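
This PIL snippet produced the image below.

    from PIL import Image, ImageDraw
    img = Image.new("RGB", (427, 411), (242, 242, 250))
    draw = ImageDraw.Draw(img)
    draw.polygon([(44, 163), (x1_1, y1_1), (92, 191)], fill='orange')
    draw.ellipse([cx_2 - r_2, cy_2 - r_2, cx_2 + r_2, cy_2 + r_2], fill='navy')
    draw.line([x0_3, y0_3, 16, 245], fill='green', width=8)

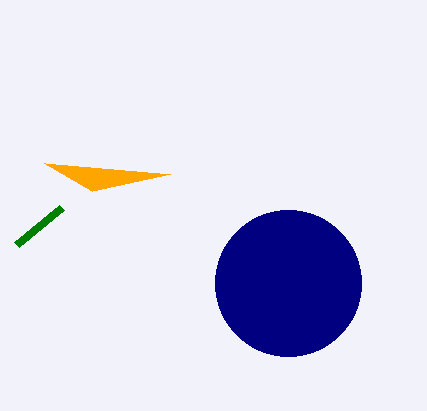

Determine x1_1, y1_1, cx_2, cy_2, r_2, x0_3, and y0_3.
x1_1 = 170
y1_1 = 174
cx_2 = 288
cy_2 = 283
r_2 = 73
x0_3 = 61
y0_3 = 208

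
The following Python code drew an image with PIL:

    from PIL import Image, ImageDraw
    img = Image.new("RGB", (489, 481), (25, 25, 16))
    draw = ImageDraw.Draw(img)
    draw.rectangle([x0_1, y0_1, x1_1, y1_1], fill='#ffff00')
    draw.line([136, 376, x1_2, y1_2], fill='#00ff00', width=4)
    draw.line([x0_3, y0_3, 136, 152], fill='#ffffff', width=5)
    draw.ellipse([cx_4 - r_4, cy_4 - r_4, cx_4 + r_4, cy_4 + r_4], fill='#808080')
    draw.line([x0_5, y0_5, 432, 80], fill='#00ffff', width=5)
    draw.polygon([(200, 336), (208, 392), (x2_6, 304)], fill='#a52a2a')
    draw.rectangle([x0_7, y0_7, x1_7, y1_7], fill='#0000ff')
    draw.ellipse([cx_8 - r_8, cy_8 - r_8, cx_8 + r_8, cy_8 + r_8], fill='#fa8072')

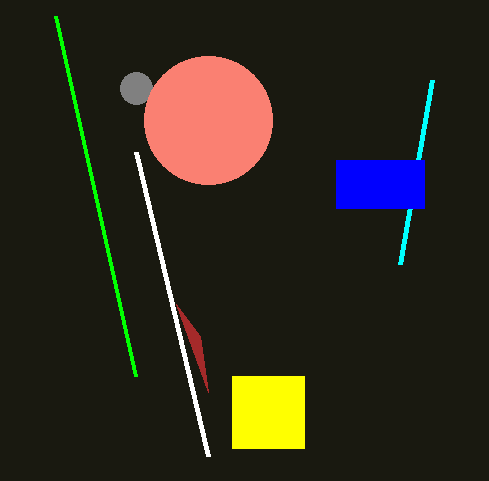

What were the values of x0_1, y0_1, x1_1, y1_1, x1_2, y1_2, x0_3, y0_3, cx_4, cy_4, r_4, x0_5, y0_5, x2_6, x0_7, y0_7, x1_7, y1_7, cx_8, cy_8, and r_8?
x0_1 = 232; y0_1 = 376; x1_1 = 304; y1_1 = 448; x1_2 = 56; y1_2 = 16; x0_3 = 208; y0_3 = 456; cx_4 = 136; cy_4 = 88; r_4 = 16; x0_5 = 400; y0_5 = 264; x2_6 = 176; x0_7 = 336; y0_7 = 160; x1_7 = 424; y1_7 = 208; cx_8 = 208; cy_8 = 120; r_8 = 64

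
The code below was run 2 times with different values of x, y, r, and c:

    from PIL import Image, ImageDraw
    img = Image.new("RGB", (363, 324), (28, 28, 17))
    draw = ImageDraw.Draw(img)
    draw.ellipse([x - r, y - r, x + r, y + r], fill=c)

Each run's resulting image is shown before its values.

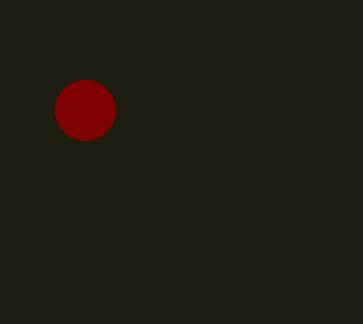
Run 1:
x = 85, y = 110, r = 30, c = 'maroon'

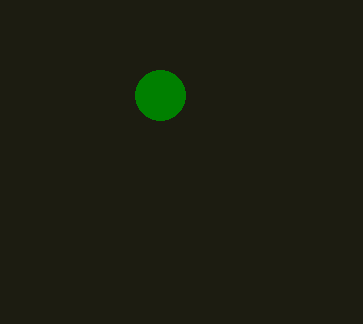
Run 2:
x = 160
y = 95
r = 25
c = 'green'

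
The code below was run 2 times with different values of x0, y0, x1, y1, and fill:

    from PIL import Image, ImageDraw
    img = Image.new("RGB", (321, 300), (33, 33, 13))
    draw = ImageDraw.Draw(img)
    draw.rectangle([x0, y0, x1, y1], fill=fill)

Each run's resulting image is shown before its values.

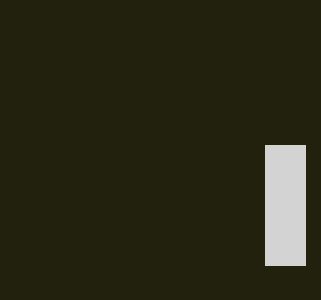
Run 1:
x0 = 265
y0 = 145
x1 = 305
y1 = 265
fill = 'lightgray'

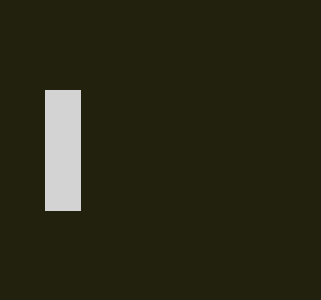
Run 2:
x0 = 45
y0 = 90
x1 = 80
y1 = 210
fill = 'lightgray'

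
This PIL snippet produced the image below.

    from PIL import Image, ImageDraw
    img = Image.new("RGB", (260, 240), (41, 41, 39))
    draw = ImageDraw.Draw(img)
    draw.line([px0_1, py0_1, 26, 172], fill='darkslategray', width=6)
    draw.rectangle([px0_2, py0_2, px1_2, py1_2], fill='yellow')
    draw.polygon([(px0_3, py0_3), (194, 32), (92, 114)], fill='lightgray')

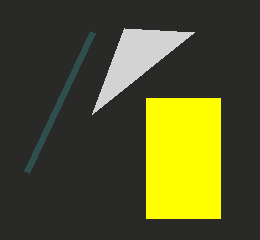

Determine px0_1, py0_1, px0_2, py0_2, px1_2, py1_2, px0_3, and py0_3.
px0_1 = 92, py0_1 = 32, px0_2 = 146, py0_2 = 98, px1_2 = 220, py1_2 = 218, px0_3 = 124, py0_3 = 28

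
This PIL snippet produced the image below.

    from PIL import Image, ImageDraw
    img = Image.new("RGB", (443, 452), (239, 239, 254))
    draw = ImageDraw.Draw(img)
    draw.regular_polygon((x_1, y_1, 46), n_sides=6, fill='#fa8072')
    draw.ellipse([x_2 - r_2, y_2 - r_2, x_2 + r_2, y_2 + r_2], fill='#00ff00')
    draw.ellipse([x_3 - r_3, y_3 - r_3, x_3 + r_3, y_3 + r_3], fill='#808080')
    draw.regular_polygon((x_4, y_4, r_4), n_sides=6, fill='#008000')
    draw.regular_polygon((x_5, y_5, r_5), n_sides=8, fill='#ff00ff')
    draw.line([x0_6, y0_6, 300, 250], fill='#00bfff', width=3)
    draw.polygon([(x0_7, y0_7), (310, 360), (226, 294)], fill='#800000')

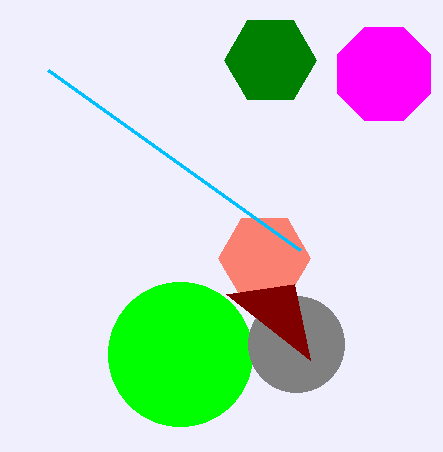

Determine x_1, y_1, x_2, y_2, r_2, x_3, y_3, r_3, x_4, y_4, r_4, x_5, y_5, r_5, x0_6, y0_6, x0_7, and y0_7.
x_1 = 264, y_1 = 258, x_2 = 180, y_2 = 354, r_2 = 72, x_3 = 296, y_3 = 344, r_3 = 48, x_4 = 270, y_4 = 60, r_4 = 46, x_5 = 384, y_5 = 74, r_5 = 50, x0_6 = 48, y0_6 = 70, x0_7 = 294, y0_7 = 284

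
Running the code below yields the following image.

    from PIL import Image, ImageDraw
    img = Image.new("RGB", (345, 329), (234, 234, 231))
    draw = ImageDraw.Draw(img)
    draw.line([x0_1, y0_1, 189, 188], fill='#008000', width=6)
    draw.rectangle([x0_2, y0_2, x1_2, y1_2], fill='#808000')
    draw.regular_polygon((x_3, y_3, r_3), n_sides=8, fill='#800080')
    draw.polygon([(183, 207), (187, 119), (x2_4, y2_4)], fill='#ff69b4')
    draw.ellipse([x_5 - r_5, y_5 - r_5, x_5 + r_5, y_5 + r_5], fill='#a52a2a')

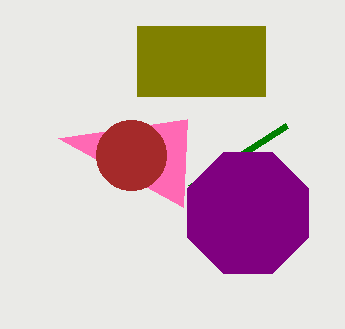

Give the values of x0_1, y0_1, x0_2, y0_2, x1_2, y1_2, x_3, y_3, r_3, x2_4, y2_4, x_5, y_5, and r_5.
x0_1 = 286, y0_1 = 126, x0_2 = 137, y0_2 = 26, x1_2 = 265, y1_2 = 96, x_3 = 248, y_3 = 213, r_3 = 65, x2_4 = 58, y2_4 = 138, x_5 = 131, y_5 = 155, r_5 = 35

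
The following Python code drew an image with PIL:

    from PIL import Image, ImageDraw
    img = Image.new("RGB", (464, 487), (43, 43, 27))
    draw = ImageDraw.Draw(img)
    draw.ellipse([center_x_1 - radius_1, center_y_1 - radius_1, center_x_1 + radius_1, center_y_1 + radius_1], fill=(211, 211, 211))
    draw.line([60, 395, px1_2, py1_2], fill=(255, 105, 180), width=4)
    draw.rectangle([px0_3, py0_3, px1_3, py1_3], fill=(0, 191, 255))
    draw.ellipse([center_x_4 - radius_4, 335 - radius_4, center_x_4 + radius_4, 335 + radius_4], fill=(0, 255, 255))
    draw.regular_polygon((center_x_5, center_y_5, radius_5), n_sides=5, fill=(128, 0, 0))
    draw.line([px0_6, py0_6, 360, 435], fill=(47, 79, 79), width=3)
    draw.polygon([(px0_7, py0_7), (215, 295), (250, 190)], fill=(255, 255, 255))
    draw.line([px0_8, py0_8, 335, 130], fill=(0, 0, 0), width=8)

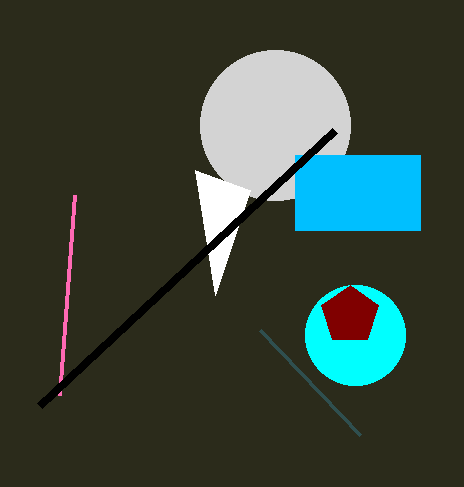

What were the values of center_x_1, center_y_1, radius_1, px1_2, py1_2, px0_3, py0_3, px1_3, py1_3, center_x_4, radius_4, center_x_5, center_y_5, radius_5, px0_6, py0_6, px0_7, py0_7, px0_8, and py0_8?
center_x_1 = 275
center_y_1 = 125
radius_1 = 75
px1_2 = 75
py1_2 = 195
px0_3 = 295
py0_3 = 155
px1_3 = 420
py1_3 = 230
center_x_4 = 355
radius_4 = 50
center_x_5 = 350
center_y_5 = 315
radius_5 = 30
px0_6 = 260
py0_6 = 330
px0_7 = 195
py0_7 = 170
px0_8 = 40
py0_8 = 405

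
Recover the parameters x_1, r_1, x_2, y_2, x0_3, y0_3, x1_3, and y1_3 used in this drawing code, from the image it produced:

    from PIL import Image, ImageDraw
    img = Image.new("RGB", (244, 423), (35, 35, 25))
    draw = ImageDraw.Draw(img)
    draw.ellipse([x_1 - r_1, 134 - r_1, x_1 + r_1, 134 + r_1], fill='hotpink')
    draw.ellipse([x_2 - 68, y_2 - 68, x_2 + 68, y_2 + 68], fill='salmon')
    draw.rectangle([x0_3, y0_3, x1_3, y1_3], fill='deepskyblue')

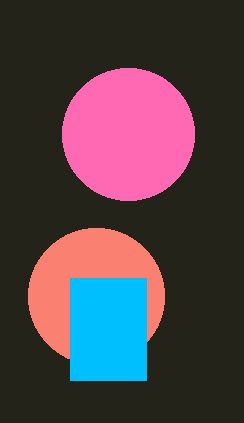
x_1 = 128; r_1 = 66; x_2 = 96; y_2 = 296; x0_3 = 70; y0_3 = 278; x1_3 = 146; y1_3 = 380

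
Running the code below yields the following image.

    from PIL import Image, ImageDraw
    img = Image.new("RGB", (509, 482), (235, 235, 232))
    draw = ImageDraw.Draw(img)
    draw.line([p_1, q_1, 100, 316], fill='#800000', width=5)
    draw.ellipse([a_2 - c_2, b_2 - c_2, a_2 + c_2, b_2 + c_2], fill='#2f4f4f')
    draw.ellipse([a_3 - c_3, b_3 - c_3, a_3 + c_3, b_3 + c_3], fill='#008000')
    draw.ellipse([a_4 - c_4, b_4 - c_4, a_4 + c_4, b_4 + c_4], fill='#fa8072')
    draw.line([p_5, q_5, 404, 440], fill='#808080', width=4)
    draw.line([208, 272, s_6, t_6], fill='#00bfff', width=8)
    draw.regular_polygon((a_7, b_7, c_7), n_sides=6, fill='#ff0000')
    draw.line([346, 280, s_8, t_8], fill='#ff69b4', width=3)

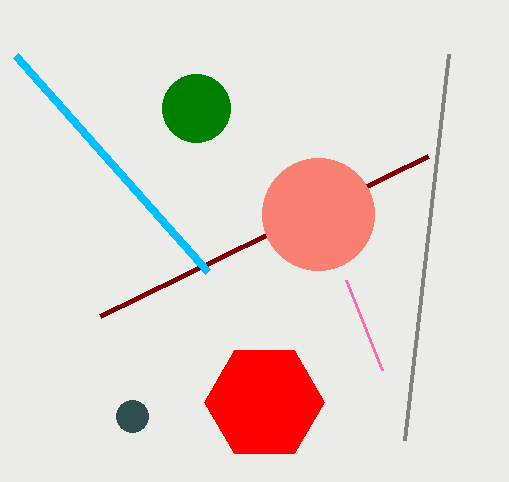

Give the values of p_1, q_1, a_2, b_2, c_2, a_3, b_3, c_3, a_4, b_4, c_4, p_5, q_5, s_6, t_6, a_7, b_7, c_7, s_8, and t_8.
p_1 = 428
q_1 = 156
a_2 = 132
b_2 = 416
c_2 = 16
a_3 = 196
b_3 = 108
c_3 = 34
a_4 = 318
b_4 = 214
c_4 = 56
p_5 = 448
q_5 = 54
s_6 = 16
t_6 = 56
a_7 = 264
b_7 = 402
c_7 = 60
s_8 = 382
t_8 = 370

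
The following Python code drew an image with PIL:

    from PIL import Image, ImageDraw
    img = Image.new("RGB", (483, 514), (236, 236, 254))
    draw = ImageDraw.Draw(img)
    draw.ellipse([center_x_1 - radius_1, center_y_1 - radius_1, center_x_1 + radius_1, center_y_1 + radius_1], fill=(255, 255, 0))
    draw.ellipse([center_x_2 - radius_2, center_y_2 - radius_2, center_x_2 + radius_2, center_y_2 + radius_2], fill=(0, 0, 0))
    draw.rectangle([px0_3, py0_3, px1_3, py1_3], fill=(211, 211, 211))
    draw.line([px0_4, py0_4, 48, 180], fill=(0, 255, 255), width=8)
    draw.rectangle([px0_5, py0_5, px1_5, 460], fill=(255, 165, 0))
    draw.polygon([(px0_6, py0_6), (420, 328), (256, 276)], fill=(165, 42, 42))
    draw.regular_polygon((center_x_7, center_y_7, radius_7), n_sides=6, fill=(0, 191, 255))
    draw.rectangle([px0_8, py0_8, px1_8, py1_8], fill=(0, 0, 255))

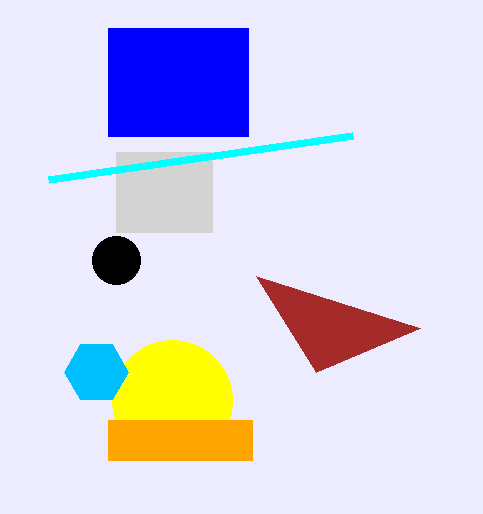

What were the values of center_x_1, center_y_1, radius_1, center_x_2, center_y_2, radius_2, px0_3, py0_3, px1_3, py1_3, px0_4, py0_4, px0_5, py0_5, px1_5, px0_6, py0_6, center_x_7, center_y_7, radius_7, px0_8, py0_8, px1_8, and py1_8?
center_x_1 = 172
center_y_1 = 400
radius_1 = 60
center_x_2 = 116
center_y_2 = 260
radius_2 = 24
px0_3 = 116
py0_3 = 152
px1_3 = 212
py1_3 = 232
px0_4 = 352
py0_4 = 136
px0_5 = 108
py0_5 = 420
px1_5 = 252
px0_6 = 316
py0_6 = 372
center_x_7 = 96
center_y_7 = 372
radius_7 = 32
px0_8 = 108
py0_8 = 28
px1_8 = 248
py1_8 = 136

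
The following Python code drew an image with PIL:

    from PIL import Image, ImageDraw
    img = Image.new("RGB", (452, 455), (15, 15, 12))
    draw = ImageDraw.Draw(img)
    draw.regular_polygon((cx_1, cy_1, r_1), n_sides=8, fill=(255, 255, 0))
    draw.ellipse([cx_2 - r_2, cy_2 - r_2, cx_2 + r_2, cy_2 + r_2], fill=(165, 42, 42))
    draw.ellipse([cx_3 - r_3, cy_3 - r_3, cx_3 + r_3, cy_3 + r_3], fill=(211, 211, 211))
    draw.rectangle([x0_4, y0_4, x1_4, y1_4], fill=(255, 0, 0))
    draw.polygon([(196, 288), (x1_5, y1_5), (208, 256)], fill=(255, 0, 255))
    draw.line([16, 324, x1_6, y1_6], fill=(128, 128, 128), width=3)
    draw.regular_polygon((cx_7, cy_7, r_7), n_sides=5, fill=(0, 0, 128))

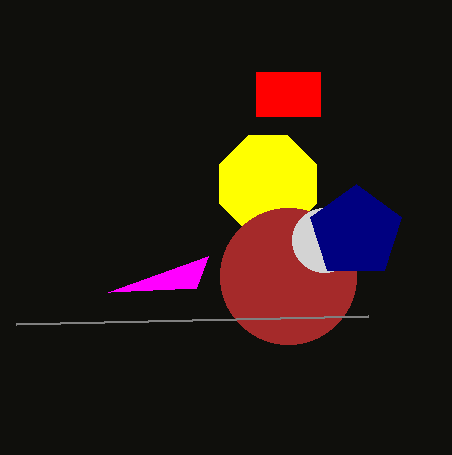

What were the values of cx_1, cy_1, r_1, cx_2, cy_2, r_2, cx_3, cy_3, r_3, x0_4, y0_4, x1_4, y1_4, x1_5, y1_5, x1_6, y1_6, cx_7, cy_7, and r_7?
cx_1 = 268; cy_1 = 184; r_1 = 52; cx_2 = 288; cy_2 = 276; r_2 = 68; cx_3 = 324; cy_3 = 240; r_3 = 32; x0_4 = 256; y0_4 = 72; x1_4 = 320; y1_4 = 116; x1_5 = 108; y1_5 = 292; x1_6 = 368; y1_6 = 316; cx_7 = 356; cy_7 = 232; r_7 = 48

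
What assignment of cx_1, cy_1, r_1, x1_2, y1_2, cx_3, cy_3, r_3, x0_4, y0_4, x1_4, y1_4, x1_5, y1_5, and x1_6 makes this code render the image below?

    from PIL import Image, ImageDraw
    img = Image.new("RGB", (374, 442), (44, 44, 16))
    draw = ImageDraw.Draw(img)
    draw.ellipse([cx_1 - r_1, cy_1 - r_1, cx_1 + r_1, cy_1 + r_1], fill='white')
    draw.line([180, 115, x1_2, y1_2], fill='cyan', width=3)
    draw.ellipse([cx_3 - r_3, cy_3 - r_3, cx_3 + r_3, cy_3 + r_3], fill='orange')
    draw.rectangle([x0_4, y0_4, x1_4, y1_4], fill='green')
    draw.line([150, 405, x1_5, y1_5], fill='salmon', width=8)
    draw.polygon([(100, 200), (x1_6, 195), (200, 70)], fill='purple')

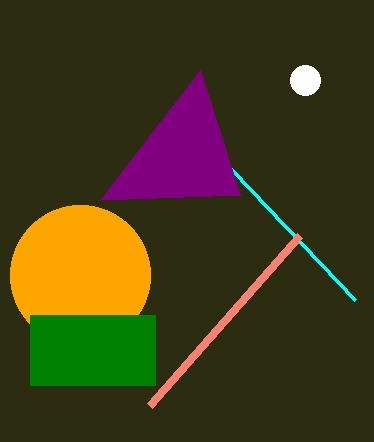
cx_1 = 305
cy_1 = 80
r_1 = 15
x1_2 = 355
y1_2 = 300
cx_3 = 80
cy_3 = 275
r_3 = 70
x0_4 = 30
y0_4 = 315
x1_4 = 155
y1_4 = 385
x1_5 = 300
y1_5 = 235
x1_6 = 240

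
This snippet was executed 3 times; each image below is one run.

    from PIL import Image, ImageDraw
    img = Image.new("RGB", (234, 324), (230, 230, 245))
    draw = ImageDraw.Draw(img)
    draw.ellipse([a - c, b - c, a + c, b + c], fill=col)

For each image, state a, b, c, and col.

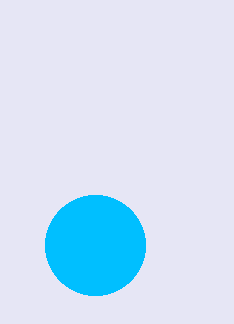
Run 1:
a = 95; b = 245; c = 50; col = 'deepskyblue'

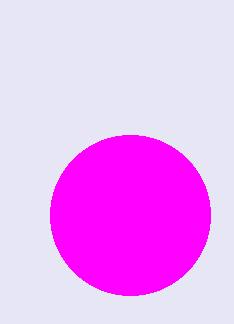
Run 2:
a = 130
b = 215
c = 80
col = 'magenta'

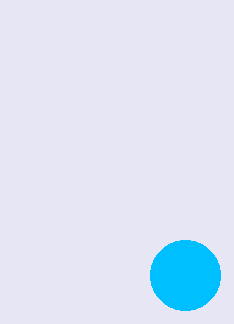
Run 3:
a = 185
b = 275
c = 35
col = 'deepskyblue'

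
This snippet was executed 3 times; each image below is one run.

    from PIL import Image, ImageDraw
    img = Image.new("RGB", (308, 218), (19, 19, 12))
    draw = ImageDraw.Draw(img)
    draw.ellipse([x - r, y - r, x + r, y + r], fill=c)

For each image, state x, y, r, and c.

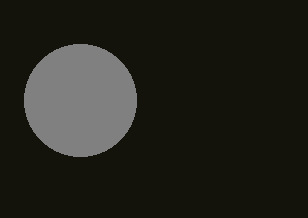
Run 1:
x = 80, y = 100, r = 56, c = 'gray'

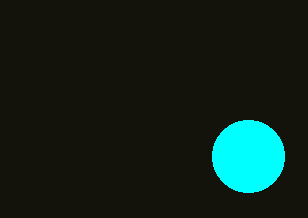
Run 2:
x = 248
y = 156
r = 36
c = 'cyan'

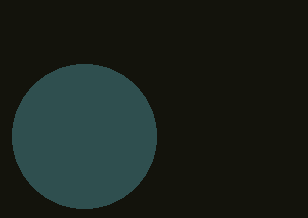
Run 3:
x = 84, y = 136, r = 72, c = 'darkslategray'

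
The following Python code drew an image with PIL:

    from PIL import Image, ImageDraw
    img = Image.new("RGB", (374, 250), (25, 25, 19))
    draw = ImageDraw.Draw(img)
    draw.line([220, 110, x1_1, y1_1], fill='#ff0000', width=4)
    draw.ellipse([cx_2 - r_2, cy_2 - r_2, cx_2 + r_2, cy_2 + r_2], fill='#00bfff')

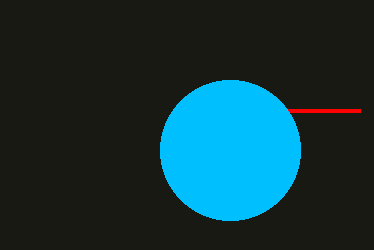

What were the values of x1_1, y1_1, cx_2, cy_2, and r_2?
x1_1 = 360, y1_1 = 110, cx_2 = 230, cy_2 = 150, r_2 = 70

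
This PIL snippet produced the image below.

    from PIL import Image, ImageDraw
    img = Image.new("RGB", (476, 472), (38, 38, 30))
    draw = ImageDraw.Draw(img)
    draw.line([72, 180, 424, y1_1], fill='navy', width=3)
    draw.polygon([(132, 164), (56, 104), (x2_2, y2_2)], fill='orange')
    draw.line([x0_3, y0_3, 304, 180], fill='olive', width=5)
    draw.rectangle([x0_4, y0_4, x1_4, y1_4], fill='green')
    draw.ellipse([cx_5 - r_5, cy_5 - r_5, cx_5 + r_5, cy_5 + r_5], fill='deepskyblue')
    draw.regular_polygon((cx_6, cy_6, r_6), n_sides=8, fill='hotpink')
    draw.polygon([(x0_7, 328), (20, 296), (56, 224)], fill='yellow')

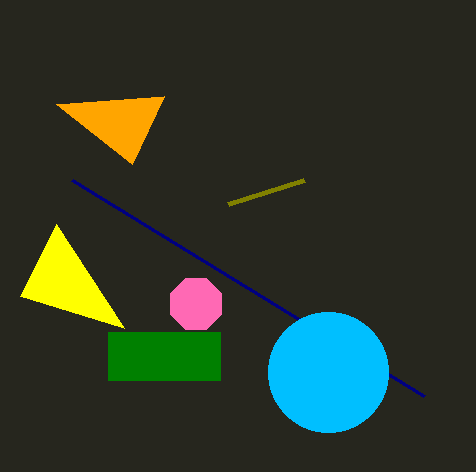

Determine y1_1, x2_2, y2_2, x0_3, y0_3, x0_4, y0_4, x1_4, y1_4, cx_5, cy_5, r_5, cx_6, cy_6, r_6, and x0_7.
y1_1 = 396
x2_2 = 164
y2_2 = 96
x0_3 = 228
y0_3 = 204
x0_4 = 108
y0_4 = 332
x1_4 = 220
y1_4 = 380
cx_5 = 328
cy_5 = 372
r_5 = 60
cx_6 = 196
cy_6 = 304
r_6 = 28
x0_7 = 124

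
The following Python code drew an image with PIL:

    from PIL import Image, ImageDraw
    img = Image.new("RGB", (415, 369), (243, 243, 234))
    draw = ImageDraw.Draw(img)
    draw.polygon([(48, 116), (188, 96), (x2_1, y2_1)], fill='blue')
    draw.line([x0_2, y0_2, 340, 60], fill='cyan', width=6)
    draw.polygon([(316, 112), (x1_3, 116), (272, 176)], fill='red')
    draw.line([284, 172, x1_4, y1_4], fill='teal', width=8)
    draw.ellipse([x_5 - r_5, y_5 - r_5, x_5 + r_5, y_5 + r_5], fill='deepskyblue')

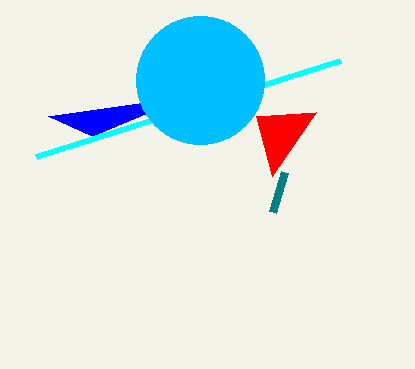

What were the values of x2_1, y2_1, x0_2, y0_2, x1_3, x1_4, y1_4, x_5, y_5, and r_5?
x2_1 = 92, y2_1 = 136, x0_2 = 36, y0_2 = 156, x1_3 = 256, x1_4 = 272, y1_4 = 212, x_5 = 200, y_5 = 80, r_5 = 64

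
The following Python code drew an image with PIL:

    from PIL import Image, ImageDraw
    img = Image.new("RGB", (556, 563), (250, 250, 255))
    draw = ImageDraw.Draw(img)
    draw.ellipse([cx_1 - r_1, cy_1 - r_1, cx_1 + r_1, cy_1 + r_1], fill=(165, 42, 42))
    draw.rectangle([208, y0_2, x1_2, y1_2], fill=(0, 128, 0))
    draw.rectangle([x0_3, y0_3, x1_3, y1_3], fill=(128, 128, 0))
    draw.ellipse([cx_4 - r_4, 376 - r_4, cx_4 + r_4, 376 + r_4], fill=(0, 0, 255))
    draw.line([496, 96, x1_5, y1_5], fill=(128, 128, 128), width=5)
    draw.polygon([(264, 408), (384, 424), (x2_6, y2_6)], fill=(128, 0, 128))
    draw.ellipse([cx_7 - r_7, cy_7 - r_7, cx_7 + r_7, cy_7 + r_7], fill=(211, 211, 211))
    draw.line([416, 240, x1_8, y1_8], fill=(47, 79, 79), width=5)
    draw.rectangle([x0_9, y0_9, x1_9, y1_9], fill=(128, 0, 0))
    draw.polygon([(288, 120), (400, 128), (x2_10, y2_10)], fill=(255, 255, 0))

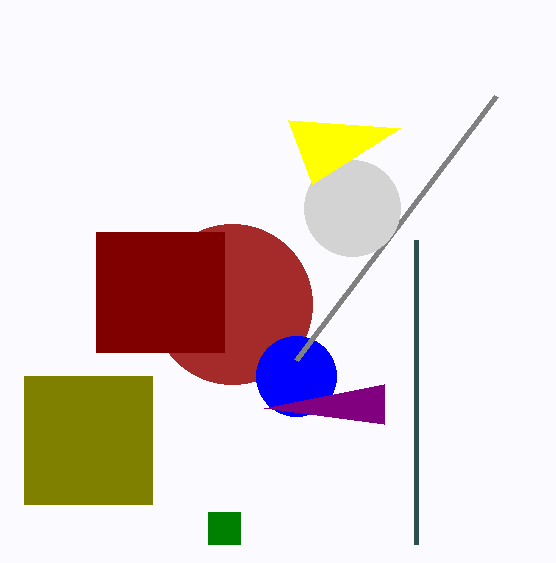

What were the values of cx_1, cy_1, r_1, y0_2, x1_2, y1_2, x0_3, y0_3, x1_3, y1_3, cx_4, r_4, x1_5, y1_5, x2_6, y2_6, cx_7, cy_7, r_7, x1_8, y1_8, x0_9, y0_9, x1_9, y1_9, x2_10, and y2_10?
cx_1 = 232
cy_1 = 304
r_1 = 80
y0_2 = 512
x1_2 = 240
y1_2 = 544
x0_3 = 24
y0_3 = 376
x1_3 = 152
y1_3 = 504
cx_4 = 296
r_4 = 40
x1_5 = 296
y1_5 = 360
x2_6 = 384
y2_6 = 384
cx_7 = 352
cy_7 = 208
r_7 = 48
x1_8 = 416
y1_8 = 544
x0_9 = 96
y0_9 = 232
x1_9 = 224
y1_9 = 352
x2_10 = 312
y2_10 = 184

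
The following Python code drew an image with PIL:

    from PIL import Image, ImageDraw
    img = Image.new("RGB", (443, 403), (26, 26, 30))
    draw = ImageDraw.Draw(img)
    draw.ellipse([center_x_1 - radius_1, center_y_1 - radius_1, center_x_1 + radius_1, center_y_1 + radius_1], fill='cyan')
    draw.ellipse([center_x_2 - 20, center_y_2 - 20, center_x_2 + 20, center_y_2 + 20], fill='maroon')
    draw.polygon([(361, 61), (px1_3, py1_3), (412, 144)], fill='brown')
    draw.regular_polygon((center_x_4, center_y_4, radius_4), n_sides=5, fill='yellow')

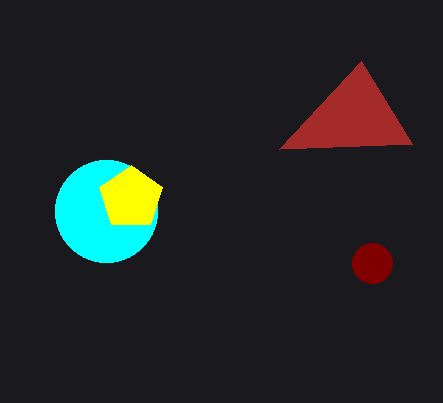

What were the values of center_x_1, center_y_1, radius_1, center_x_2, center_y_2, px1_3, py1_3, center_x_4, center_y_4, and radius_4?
center_x_1 = 106; center_y_1 = 211; radius_1 = 51; center_x_2 = 372; center_y_2 = 263; px1_3 = 279; py1_3 = 149; center_x_4 = 131; center_y_4 = 198; radius_4 = 33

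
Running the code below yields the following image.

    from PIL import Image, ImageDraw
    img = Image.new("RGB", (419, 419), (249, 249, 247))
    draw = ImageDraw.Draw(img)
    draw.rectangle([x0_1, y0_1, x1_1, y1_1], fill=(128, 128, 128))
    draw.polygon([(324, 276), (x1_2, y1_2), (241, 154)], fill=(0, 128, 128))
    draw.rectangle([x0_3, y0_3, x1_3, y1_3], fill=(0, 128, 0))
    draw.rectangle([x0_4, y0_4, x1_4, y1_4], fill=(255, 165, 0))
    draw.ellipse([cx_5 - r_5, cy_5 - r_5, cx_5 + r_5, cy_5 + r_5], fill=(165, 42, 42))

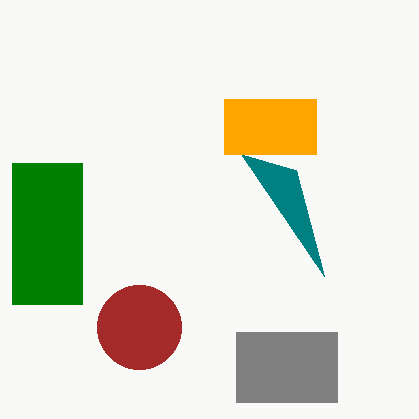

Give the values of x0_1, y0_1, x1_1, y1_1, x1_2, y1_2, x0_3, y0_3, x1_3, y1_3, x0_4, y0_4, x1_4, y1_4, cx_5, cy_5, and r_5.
x0_1 = 236
y0_1 = 332
x1_1 = 337
y1_1 = 402
x1_2 = 296
y1_2 = 170
x0_3 = 12
y0_3 = 163
x1_3 = 82
y1_3 = 304
x0_4 = 224
y0_4 = 99
x1_4 = 316
y1_4 = 154
cx_5 = 139
cy_5 = 327
r_5 = 42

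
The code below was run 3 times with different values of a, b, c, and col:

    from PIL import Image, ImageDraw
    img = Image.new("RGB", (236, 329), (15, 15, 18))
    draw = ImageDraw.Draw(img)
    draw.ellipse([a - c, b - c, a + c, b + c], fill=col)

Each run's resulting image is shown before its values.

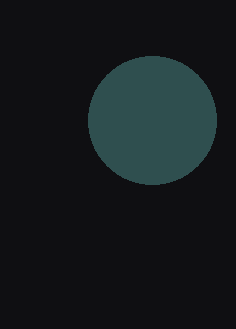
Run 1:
a = 152
b = 120
c = 64
col = 'darkslategray'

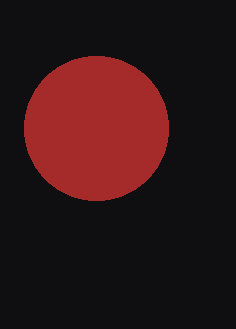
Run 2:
a = 96, b = 128, c = 72, col = 'brown'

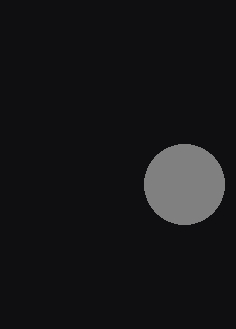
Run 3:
a = 184; b = 184; c = 40; col = 'gray'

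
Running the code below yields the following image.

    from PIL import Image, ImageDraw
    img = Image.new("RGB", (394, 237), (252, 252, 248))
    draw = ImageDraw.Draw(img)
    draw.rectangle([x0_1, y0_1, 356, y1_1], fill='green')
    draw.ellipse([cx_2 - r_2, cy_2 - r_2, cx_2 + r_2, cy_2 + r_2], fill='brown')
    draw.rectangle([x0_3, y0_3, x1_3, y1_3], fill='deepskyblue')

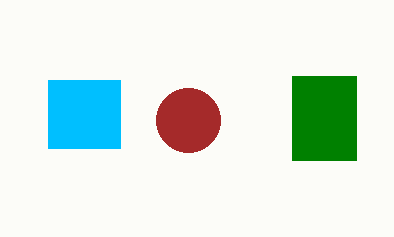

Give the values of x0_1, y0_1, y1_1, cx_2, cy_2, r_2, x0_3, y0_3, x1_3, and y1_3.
x0_1 = 292
y0_1 = 76
y1_1 = 160
cx_2 = 188
cy_2 = 120
r_2 = 32
x0_3 = 48
y0_3 = 80
x1_3 = 120
y1_3 = 148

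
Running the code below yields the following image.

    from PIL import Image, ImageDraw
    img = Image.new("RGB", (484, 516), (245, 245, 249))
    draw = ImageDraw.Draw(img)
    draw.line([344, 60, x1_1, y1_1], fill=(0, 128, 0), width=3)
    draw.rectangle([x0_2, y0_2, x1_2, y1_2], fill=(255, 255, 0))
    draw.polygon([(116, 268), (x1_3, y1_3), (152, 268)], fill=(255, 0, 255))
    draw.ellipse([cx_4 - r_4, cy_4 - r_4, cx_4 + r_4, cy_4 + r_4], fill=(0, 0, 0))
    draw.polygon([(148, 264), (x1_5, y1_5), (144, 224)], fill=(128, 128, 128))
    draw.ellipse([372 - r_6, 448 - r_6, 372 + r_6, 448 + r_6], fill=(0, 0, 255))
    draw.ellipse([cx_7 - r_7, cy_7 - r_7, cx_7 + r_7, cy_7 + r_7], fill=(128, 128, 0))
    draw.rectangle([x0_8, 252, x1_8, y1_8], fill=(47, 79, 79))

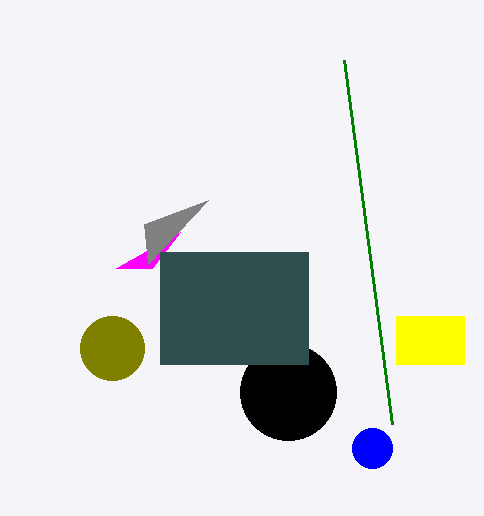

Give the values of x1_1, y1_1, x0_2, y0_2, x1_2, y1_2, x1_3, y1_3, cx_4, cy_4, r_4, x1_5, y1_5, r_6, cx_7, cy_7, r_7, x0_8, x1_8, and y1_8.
x1_1 = 392; y1_1 = 424; x0_2 = 396; y0_2 = 316; x1_2 = 464; y1_2 = 364; x1_3 = 180; y1_3 = 232; cx_4 = 288; cy_4 = 392; r_4 = 48; x1_5 = 208; y1_5 = 200; r_6 = 20; cx_7 = 112; cy_7 = 348; r_7 = 32; x0_8 = 160; x1_8 = 308; y1_8 = 364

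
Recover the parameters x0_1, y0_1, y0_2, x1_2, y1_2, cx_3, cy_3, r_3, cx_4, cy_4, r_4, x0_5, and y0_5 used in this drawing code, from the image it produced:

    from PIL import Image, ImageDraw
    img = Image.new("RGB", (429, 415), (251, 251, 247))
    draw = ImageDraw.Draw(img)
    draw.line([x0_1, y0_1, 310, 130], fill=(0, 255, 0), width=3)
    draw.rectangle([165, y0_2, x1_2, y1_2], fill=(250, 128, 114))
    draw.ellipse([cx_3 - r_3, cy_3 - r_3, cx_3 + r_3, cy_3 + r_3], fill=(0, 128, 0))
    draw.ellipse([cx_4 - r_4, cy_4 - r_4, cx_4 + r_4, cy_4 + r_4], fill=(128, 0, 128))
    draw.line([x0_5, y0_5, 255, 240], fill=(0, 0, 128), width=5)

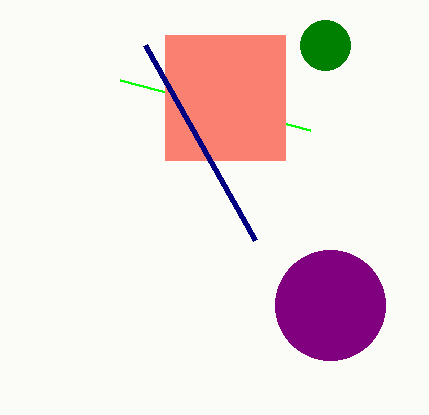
x0_1 = 120; y0_1 = 80; y0_2 = 35; x1_2 = 285; y1_2 = 160; cx_3 = 325; cy_3 = 45; r_3 = 25; cx_4 = 330; cy_4 = 305; r_4 = 55; x0_5 = 145; y0_5 = 45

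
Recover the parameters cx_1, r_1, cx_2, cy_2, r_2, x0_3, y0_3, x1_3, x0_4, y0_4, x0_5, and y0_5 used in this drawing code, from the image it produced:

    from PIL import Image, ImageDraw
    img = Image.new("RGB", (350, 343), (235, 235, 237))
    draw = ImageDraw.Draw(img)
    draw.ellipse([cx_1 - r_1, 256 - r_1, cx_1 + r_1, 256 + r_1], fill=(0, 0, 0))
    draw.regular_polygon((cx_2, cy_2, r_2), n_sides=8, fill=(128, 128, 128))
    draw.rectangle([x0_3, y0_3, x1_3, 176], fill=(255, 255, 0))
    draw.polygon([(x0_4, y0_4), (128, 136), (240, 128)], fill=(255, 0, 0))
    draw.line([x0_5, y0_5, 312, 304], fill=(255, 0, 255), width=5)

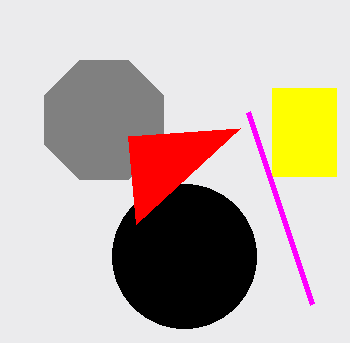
cx_1 = 184
r_1 = 72
cx_2 = 104
cy_2 = 120
r_2 = 64
x0_3 = 272
y0_3 = 88
x1_3 = 336
x0_4 = 136
y0_4 = 224
x0_5 = 248
y0_5 = 112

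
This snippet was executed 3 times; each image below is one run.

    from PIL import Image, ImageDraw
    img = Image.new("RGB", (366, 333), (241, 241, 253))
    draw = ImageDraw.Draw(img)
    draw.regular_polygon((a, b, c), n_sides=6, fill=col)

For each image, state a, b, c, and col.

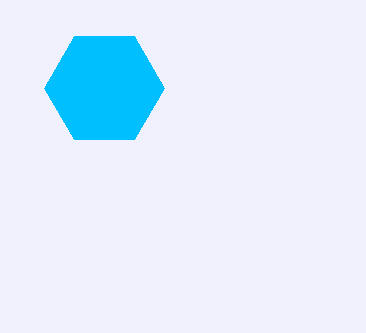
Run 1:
a = 104; b = 88; c = 60; col = 'deepskyblue'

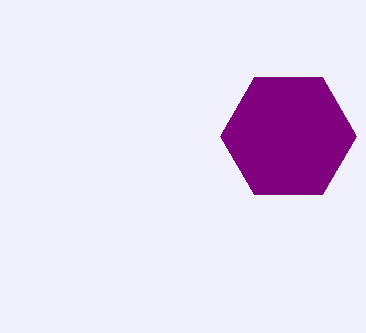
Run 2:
a = 288, b = 136, c = 68, col = 'purple'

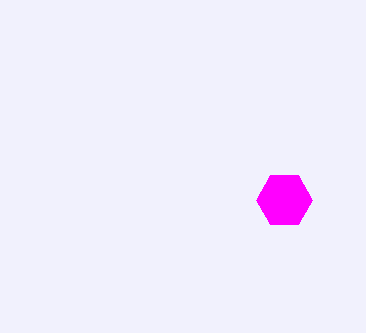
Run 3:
a = 284
b = 200
c = 28
col = 'magenta'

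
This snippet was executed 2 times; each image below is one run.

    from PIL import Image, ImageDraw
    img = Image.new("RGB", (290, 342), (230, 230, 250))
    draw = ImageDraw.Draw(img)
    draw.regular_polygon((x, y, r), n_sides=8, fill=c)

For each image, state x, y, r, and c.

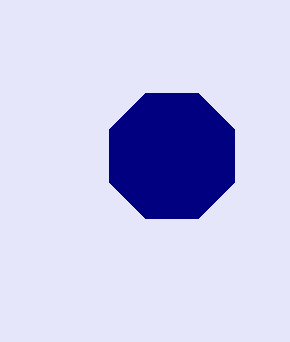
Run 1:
x = 172, y = 156, r = 68, c = 'navy'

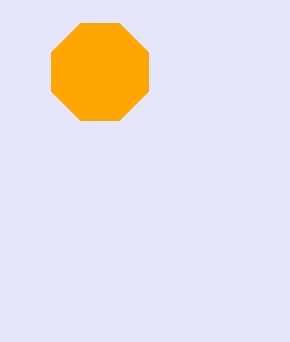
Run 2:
x = 100, y = 72, r = 52, c = 'orange'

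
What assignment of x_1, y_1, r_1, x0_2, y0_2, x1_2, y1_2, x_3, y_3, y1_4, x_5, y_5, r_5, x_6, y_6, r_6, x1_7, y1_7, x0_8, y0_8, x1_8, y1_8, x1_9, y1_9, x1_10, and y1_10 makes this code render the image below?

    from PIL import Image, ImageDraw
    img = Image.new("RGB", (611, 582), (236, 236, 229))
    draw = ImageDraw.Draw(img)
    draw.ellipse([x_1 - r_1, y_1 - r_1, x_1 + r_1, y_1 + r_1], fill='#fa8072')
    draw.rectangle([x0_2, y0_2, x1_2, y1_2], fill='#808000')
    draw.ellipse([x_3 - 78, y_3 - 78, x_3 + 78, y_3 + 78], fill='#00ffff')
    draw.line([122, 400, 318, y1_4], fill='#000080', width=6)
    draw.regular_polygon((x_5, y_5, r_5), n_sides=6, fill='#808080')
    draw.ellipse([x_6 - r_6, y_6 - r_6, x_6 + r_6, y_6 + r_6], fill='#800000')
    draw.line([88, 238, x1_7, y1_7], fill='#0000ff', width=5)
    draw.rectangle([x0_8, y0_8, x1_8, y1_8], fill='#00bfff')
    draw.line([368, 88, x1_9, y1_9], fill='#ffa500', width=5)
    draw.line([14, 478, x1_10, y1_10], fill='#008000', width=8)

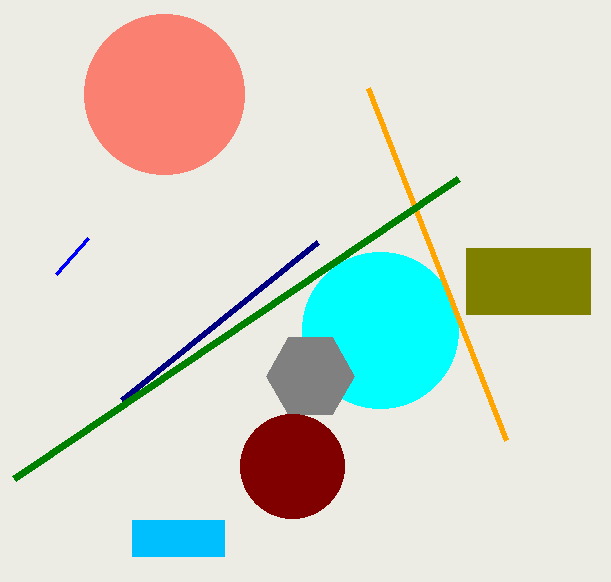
x_1 = 164; y_1 = 94; r_1 = 80; x0_2 = 466; y0_2 = 248; x1_2 = 590; y1_2 = 314; x_3 = 380; y_3 = 330; y1_4 = 242; x_5 = 310; y_5 = 376; r_5 = 44; x_6 = 292; y_6 = 466; r_6 = 52; x1_7 = 56; y1_7 = 274; x0_8 = 132; y0_8 = 520; x1_8 = 224; y1_8 = 556; x1_9 = 506; y1_9 = 440; x1_10 = 458; y1_10 = 178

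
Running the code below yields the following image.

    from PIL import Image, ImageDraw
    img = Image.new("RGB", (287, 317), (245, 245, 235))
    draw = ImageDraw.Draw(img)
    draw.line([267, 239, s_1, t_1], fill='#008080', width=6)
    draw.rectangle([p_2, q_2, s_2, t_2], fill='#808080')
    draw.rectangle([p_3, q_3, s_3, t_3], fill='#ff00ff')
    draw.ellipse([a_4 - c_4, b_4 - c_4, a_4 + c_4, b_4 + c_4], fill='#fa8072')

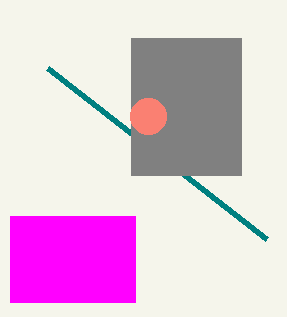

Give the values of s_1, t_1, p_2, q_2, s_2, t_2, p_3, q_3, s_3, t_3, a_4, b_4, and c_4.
s_1 = 48
t_1 = 68
p_2 = 131
q_2 = 38
s_2 = 241
t_2 = 175
p_3 = 10
q_3 = 216
s_3 = 135
t_3 = 302
a_4 = 148
b_4 = 116
c_4 = 18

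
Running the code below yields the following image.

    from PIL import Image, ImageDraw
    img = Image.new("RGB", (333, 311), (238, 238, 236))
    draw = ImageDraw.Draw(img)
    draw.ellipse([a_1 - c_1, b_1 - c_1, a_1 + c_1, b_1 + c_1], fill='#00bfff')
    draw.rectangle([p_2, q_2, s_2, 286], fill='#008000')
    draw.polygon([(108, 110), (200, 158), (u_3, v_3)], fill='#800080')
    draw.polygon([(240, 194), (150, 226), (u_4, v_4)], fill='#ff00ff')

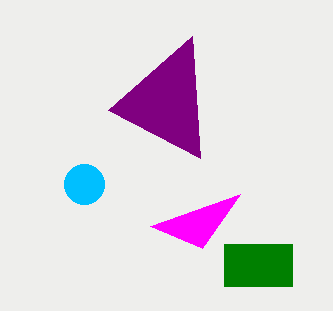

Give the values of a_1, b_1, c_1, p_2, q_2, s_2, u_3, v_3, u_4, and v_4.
a_1 = 84; b_1 = 184; c_1 = 20; p_2 = 224; q_2 = 244; s_2 = 292; u_3 = 192; v_3 = 36; u_4 = 202; v_4 = 248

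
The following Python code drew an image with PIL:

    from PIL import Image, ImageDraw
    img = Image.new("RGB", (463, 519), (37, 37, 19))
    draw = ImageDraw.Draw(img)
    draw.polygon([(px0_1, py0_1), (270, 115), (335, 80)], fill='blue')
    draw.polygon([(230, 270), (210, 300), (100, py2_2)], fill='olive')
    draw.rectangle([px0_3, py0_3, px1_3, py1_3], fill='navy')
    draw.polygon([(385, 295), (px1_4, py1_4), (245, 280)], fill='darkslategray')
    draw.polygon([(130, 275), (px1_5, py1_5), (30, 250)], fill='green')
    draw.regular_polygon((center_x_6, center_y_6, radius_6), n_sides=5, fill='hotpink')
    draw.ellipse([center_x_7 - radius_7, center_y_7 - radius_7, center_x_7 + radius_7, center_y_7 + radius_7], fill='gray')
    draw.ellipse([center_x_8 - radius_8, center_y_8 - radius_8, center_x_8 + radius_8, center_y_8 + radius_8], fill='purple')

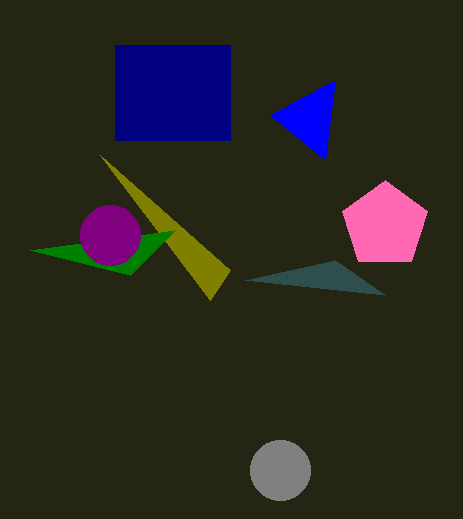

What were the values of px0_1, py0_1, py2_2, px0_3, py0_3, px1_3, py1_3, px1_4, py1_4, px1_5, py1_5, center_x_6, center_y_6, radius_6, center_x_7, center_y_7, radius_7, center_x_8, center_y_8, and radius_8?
px0_1 = 325, py0_1 = 160, py2_2 = 155, px0_3 = 115, py0_3 = 45, px1_3 = 230, py1_3 = 140, px1_4 = 335, py1_4 = 260, px1_5 = 175, py1_5 = 230, center_x_6 = 385, center_y_6 = 225, radius_6 = 45, center_x_7 = 280, center_y_7 = 470, radius_7 = 30, center_x_8 = 110, center_y_8 = 235, radius_8 = 30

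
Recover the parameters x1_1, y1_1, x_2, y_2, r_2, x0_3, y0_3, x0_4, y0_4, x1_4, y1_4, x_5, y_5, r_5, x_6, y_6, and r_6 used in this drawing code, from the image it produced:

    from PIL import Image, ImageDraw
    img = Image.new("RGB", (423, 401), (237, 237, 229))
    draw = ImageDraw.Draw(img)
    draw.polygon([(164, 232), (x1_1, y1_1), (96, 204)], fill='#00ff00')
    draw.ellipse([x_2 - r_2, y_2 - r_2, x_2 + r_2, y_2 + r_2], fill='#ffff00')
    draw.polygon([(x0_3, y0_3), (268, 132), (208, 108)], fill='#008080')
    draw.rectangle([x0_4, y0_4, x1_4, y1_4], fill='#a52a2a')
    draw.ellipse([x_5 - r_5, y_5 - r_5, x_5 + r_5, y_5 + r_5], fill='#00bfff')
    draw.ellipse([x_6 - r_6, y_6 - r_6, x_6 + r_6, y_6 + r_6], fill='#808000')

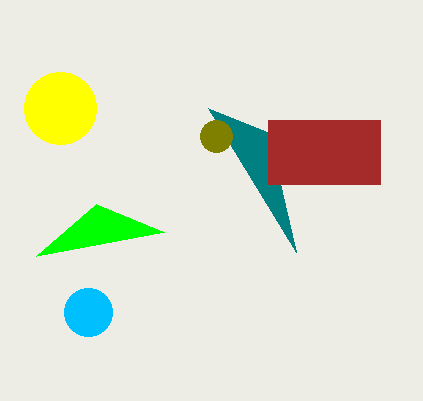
x1_1 = 36, y1_1 = 256, x_2 = 60, y_2 = 108, r_2 = 36, x0_3 = 296, y0_3 = 252, x0_4 = 268, y0_4 = 120, x1_4 = 380, y1_4 = 184, x_5 = 88, y_5 = 312, r_5 = 24, x_6 = 216, y_6 = 136, r_6 = 16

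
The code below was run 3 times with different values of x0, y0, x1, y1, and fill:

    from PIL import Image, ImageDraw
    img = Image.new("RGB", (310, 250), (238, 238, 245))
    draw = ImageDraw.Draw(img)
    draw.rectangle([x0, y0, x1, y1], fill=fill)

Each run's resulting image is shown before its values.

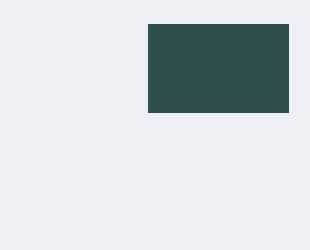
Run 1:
x0 = 148, y0 = 24, x1 = 288, y1 = 112, fill = 'darkslategray'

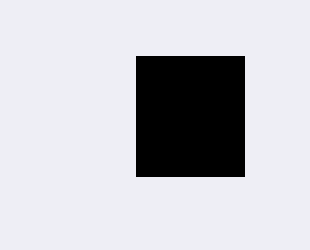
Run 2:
x0 = 136
y0 = 56
x1 = 244
y1 = 176
fill = 'black'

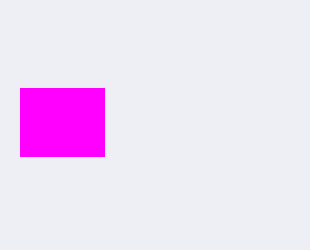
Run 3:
x0 = 20; y0 = 88; x1 = 104; y1 = 156; fill = 'magenta'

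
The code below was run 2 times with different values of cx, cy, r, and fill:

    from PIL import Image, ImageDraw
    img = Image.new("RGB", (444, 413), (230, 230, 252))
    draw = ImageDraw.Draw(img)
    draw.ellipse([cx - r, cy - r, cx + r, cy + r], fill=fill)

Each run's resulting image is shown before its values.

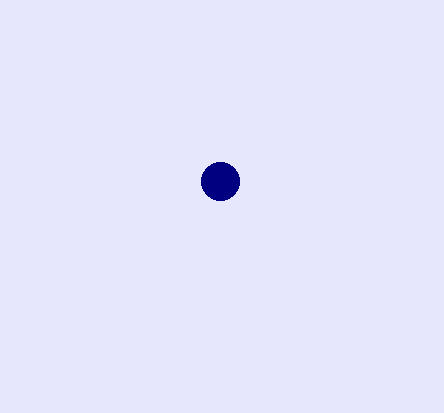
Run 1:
cx = 220; cy = 181; r = 19; fill = 'navy'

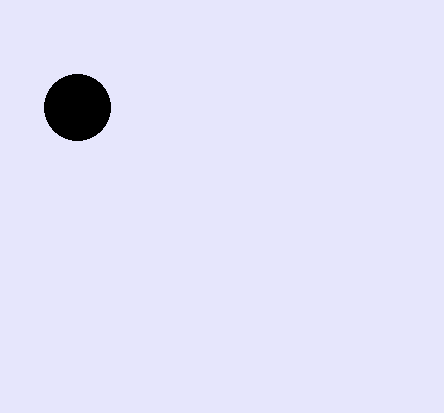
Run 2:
cx = 77; cy = 107; r = 33; fill = 'black'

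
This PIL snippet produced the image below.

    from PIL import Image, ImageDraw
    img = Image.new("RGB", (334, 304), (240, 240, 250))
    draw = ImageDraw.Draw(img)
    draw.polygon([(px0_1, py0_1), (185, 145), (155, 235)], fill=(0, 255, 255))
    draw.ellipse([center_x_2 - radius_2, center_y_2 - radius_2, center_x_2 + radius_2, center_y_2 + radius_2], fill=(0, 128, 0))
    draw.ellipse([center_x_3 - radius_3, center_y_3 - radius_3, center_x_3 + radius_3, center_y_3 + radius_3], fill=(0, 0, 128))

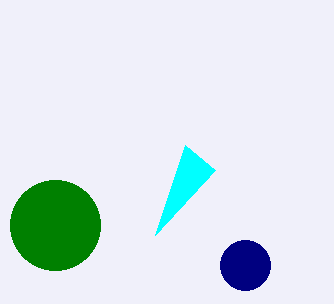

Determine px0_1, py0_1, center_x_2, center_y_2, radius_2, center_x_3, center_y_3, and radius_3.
px0_1 = 215
py0_1 = 170
center_x_2 = 55
center_y_2 = 225
radius_2 = 45
center_x_3 = 245
center_y_3 = 265
radius_3 = 25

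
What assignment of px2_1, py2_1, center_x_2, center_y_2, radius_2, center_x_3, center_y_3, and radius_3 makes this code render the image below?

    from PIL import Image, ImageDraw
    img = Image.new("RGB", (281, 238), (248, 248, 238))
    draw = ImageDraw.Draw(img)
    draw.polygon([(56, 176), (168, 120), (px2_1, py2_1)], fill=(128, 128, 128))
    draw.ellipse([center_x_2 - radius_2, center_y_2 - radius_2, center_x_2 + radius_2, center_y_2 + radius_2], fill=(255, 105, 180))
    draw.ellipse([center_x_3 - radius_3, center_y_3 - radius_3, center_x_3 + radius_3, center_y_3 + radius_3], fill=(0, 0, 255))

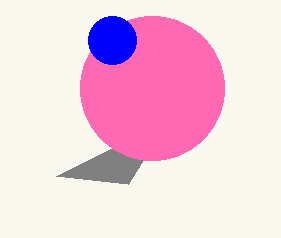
px2_1 = 128; py2_1 = 184; center_x_2 = 152; center_y_2 = 88; radius_2 = 72; center_x_3 = 112; center_y_3 = 40; radius_3 = 24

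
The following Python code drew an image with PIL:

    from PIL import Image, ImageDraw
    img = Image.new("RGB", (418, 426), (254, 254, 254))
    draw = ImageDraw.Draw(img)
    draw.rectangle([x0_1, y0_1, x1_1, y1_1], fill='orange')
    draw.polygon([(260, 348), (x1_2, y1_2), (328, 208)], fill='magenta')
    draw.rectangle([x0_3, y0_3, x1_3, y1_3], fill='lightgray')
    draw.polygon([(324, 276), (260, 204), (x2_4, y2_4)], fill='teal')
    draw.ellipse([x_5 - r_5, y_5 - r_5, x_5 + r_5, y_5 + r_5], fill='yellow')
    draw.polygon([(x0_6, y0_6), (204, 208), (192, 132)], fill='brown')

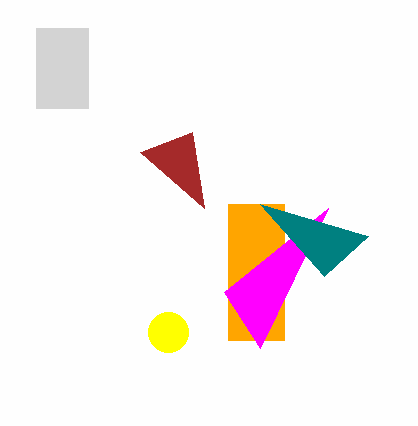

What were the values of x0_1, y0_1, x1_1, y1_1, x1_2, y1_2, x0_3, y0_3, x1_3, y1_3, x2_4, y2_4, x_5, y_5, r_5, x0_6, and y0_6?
x0_1 = 228; y0_1 = 204; x1_1 = 284; y1_1 = 340; x1_2 = 224; y1_2 = 292; x0_3 = 36; y0_3 = 28; x1_3 = 88; y1_3 = 108; x2_4 = 368; y2_4 = 236; x_5 = 168; y_5 = 332; r_5 = 20; x0_6 = 140; y0_6 = 152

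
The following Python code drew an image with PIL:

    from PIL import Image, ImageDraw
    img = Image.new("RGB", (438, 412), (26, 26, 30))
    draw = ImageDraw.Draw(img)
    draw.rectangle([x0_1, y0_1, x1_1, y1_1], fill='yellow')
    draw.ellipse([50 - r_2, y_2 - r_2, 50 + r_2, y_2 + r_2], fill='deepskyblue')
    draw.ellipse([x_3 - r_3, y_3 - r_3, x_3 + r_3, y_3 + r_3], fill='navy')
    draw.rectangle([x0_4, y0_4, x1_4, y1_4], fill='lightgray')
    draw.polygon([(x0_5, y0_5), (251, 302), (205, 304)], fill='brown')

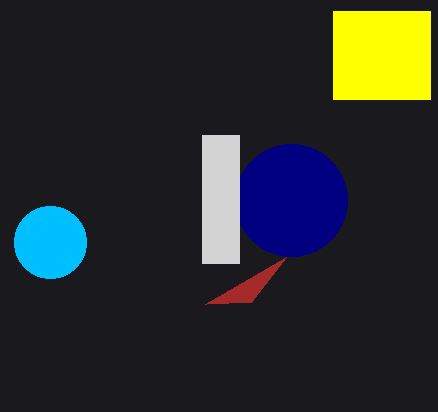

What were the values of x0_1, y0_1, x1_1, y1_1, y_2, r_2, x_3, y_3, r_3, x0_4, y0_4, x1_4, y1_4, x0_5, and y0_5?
x0_1 = 333
y0_1 = 11
x1_1 = 430
y1_1 = 99
y_2 = 242
r_2 = 36
x_3 = 291
y_3 = 200
r_3 = 56
x0_4 = 202
y0_4 = 135
x1_4 = 239
y1_4 = 263
x0_5 = 286
y0_5 = 257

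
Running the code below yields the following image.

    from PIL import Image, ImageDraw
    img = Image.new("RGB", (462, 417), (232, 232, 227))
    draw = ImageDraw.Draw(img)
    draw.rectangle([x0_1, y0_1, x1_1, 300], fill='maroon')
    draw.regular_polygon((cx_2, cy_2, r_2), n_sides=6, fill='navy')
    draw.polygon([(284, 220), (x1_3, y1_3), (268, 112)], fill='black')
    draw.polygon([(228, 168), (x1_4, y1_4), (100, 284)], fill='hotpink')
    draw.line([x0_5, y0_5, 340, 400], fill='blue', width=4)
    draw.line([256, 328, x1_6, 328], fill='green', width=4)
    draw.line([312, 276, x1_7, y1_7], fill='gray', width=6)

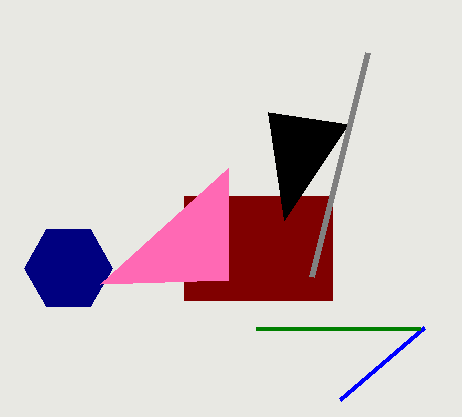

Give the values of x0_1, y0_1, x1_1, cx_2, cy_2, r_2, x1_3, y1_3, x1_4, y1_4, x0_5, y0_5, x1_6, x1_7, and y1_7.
x0_1 = 184; y0_1 = 196; x1_1 = 332; cx_2 = 68; cy_2 = 268; r_2 = 44; x1_3 = 348; y1_3 = 124; x1_4 = 228; y1_4 = 280; x0_5 = 424; y0_5 = 328; x1_6 = 420; x1_7 = 368; y1_7 = 52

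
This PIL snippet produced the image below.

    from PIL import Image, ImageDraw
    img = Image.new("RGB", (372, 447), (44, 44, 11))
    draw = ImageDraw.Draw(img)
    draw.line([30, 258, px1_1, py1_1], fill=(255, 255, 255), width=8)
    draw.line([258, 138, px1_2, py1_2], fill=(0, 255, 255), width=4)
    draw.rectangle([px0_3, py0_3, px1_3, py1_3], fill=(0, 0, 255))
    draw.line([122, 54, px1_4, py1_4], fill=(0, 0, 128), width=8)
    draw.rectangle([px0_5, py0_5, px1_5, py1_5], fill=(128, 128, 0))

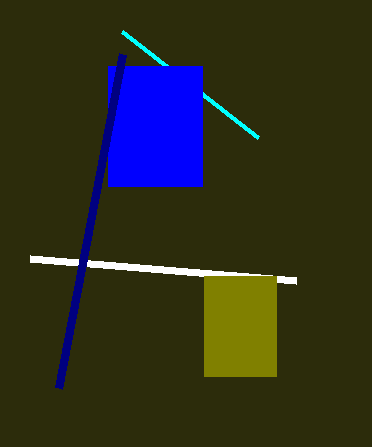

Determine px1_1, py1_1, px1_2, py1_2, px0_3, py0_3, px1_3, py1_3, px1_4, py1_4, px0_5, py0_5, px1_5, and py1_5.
px1_1 = 296, py1_1 = 280, px1_2 = 122, py1_2 = 32, px0_3 = 108, py0_3 = 66, px1_3 = 202, py1_3 = 186, px1_4 = 58, py1_4 = 388, px0_5 = 204, py0_5 = 276, px1_5 = 276, py1_5 = 376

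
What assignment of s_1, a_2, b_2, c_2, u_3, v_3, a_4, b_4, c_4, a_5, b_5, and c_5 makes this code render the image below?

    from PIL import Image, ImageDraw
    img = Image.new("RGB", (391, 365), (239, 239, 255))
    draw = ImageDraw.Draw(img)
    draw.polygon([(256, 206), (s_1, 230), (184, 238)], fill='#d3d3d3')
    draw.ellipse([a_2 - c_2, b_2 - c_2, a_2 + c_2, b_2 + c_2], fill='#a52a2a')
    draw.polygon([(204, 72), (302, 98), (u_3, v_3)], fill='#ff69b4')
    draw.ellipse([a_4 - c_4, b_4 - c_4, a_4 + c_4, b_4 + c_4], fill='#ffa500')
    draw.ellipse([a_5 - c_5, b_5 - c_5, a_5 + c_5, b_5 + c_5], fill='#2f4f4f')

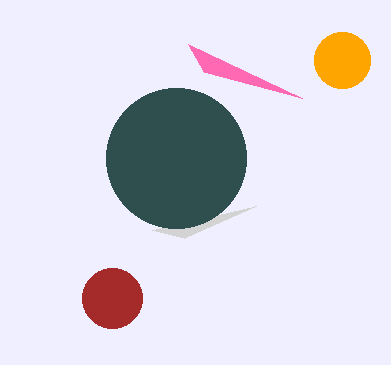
s_1 = 152
a_2 = 112
b_2 = 298
c_2 = 30
u_3 = 188
v_3 = 44
a_4 = 342
b_4 = 60
c_4 = 28
a_5 = 176
b_5 = 158
c_5 = 70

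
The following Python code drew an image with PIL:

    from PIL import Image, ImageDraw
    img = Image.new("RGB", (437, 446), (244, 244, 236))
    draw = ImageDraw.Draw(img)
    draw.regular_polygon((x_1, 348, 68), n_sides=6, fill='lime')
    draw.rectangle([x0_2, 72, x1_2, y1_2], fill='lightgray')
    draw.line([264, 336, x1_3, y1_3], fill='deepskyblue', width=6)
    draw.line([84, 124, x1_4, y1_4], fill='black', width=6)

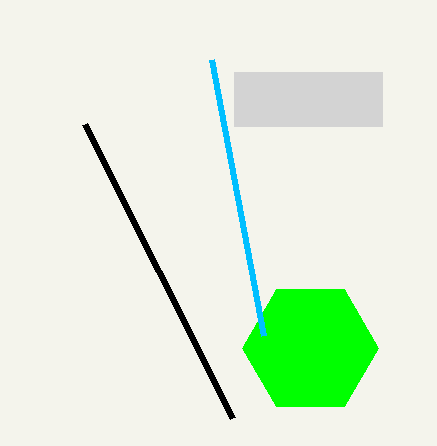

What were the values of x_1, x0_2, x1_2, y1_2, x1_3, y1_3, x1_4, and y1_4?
x_1 = 310, x0_2 = 234, x1_2 = 382, y1_2 = 126, x1_3 = 212, y1_3 = 60, x1_4 = 232, y1_4 = 418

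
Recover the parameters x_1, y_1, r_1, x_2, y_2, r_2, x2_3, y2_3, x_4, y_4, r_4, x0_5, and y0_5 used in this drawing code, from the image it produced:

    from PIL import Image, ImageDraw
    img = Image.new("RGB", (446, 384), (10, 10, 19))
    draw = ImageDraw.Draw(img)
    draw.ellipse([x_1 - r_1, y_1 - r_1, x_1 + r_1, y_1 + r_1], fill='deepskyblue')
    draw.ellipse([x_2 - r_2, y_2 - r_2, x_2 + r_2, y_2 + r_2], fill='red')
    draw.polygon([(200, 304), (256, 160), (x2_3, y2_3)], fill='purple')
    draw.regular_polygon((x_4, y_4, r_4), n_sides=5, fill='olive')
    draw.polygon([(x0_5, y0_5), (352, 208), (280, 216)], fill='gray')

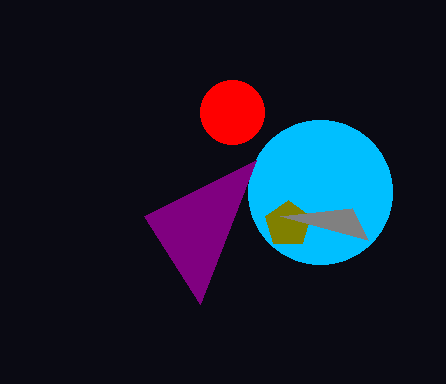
x_1 = 320; y_1 = 192; r_1 = 72; x_2 = 232; y_2 = 112; r_2 = 32; x2_3 = 144; y2_3 = 216; x_4 = 288; y_4 = 224; r_4 = 24; x0_5 = 368; y0_5 = 240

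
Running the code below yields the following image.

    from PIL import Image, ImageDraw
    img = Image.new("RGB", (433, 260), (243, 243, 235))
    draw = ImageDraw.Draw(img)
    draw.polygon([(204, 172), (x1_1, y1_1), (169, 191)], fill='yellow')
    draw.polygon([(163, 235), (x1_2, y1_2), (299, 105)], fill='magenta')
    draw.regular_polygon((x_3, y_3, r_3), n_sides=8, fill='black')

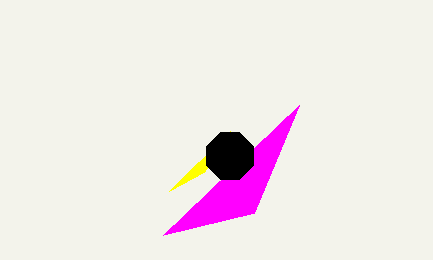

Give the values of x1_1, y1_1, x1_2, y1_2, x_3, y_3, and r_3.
x1_1 = 230, y1_1 = 131, x1_2 = 254, y1_2 = 213, x_3 = 230, y_3 = 156, r_3 = 25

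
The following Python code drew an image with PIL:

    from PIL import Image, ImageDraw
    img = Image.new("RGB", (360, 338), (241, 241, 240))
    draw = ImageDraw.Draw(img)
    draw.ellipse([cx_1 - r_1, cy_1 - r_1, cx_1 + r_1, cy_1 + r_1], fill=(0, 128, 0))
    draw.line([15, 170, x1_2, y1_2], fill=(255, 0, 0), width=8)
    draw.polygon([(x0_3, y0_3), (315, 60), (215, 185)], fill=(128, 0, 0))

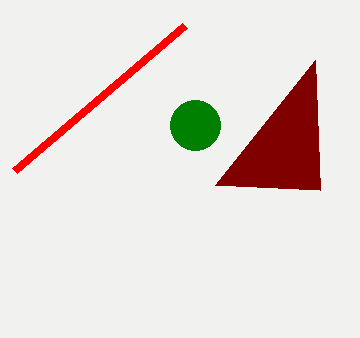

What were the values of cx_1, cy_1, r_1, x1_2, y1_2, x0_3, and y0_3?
cx_1 = 195
cy_1 = 125
r_1 = 25
x1_2 = 185
y1_2 = 25
x0_3 = 320
y0_3 = 190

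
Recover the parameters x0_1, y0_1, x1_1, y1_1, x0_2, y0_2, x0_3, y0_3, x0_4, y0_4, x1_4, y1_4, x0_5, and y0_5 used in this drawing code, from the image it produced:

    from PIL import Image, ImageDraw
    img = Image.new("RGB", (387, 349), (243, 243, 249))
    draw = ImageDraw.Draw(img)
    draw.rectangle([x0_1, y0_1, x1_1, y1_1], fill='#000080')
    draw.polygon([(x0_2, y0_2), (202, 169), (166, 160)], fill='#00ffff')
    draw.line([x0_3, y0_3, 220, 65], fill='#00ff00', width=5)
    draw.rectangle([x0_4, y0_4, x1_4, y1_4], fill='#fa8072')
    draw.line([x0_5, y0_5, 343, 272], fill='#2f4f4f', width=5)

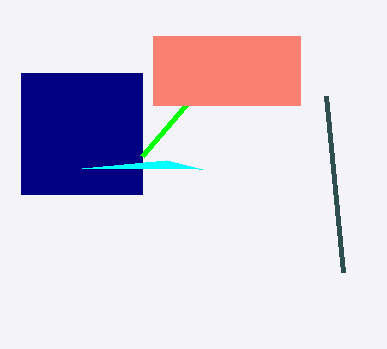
x0_1 = 21
y0_1 = 73
x1_1 = 142
y1_1 = 194
x0_2 = 82
y0_2 = 168
x0_3 = 142
y0_3 = 156
x0_4 = 153
y0_4 = 36
x1_4 = 300
y1_4 = 105
x0_5 = 326
y0_5 = 96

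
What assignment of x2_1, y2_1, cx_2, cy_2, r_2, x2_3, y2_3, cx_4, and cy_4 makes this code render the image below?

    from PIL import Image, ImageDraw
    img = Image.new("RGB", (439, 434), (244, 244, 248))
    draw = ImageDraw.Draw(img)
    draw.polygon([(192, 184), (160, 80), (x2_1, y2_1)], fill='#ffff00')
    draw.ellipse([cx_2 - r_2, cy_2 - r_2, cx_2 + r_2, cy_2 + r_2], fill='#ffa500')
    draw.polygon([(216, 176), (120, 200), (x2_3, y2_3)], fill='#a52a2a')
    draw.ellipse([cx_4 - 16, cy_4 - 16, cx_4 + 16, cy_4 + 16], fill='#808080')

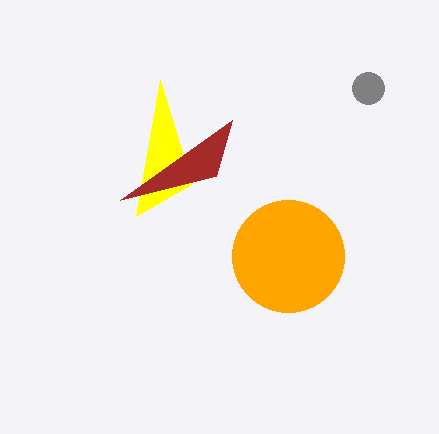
x2_1 = 136; y2_1 = 216; cx_2 = 288; cy_2 = 256; r_2 = 56; x2_3 = 232; y2_3 = 120; cx_4 = 368; cy_4 = 88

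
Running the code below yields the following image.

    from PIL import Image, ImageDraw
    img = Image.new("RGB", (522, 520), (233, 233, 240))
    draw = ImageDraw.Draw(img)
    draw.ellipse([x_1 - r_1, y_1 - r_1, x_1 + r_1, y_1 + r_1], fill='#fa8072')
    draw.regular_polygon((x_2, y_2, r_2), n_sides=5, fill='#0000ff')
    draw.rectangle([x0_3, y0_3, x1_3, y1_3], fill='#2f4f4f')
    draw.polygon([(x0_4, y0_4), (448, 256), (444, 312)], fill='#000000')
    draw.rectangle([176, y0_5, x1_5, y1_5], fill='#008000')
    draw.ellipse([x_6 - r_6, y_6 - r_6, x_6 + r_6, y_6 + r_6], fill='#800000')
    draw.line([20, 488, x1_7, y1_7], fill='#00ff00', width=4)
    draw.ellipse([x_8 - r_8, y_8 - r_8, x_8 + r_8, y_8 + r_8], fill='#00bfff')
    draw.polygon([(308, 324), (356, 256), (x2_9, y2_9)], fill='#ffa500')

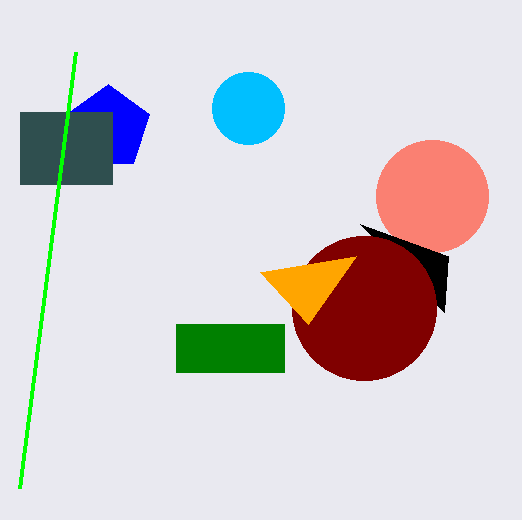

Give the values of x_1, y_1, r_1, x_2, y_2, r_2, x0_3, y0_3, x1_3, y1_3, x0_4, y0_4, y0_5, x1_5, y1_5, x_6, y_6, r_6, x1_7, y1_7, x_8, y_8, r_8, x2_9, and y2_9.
x_1 = 432; y_1 = 196; r_1 = 56; x_2 = 108; y_2 = 128; r_2 = 44; x0_3 = 20; y0_3 = 112; x1_3 = 112; y1_3 = 184; x0_4 = 360; y0_4 = 224; y0_5 = 324; x1_5 = 284; y1_5 = 372; x_6 = 364; y_6 = 308; r_6 = 72; x1_7 = 76; y1_7 = 52; x_8 = 248; y_8 = 108; r_8 = 36; x2_9 = 260; y2_9 = 272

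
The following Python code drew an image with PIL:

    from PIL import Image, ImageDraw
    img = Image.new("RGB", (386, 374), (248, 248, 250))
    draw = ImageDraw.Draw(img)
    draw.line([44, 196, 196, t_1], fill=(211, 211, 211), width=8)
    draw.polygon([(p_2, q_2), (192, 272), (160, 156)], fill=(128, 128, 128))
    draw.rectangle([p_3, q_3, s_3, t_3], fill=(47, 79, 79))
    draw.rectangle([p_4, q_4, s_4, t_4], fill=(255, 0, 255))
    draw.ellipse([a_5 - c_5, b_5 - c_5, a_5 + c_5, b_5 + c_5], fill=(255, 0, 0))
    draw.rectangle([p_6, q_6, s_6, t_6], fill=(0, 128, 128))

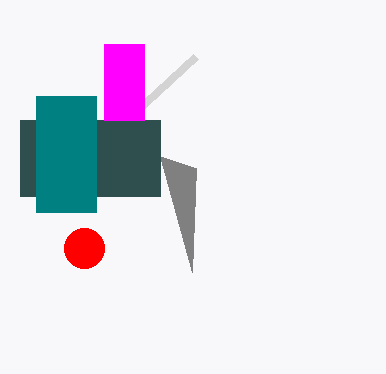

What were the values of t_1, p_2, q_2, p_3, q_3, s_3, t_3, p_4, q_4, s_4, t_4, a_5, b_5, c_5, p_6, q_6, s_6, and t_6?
t_1 = 56; p_2 = 196; q_2 = 168; p_3 = 20; q_3 = 120; s_3 = 160; t_3 = 196; p_4 = 104; q_4 = 44; s_4 = 144; t_4 = 120; a_5 = 84; b_5 = 248; c_5 = 20; p_6 = 36; q_6 = 96; s_6 = 96; t_6 = 212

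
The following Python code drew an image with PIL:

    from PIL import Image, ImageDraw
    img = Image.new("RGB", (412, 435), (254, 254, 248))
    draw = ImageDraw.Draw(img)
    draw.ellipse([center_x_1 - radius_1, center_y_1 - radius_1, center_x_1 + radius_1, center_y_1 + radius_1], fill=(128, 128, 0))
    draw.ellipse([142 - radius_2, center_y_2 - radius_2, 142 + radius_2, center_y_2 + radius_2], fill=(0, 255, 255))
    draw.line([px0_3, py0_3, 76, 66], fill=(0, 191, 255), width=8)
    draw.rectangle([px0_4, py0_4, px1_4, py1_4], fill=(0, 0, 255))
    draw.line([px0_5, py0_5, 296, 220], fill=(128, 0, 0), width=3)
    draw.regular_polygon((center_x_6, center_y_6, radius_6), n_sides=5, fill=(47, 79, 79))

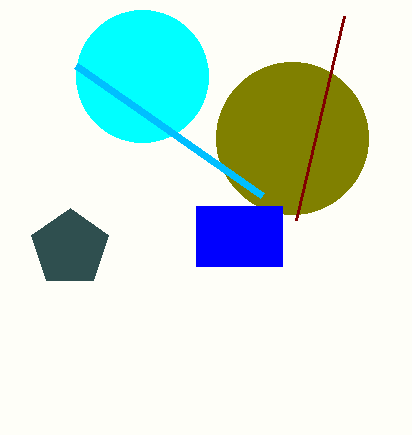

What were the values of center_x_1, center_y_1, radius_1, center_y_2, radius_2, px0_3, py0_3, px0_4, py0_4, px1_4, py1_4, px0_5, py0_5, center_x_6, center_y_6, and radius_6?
center_x_1 = 292
center_y_1 = 138
radius_1 = 76
center_y_2 = 76
radius_2 = 66
px0_3 = 262
py0_3 = 196
px0_4 = 196
py0_4 = 206
px1_4 = 282
py1_4 = 266
px0_5 = 344
py0_5 = 16
center_x_6 = 70
center_y_6 = 248
radius_6 = 40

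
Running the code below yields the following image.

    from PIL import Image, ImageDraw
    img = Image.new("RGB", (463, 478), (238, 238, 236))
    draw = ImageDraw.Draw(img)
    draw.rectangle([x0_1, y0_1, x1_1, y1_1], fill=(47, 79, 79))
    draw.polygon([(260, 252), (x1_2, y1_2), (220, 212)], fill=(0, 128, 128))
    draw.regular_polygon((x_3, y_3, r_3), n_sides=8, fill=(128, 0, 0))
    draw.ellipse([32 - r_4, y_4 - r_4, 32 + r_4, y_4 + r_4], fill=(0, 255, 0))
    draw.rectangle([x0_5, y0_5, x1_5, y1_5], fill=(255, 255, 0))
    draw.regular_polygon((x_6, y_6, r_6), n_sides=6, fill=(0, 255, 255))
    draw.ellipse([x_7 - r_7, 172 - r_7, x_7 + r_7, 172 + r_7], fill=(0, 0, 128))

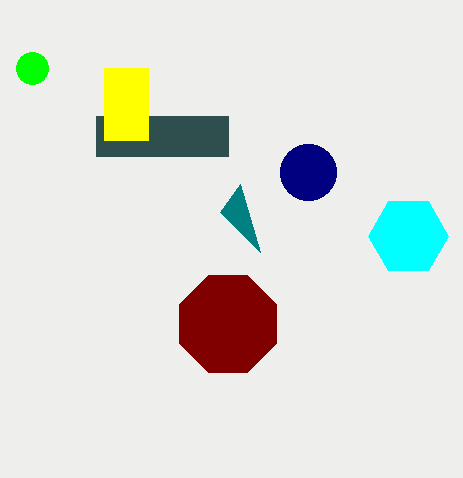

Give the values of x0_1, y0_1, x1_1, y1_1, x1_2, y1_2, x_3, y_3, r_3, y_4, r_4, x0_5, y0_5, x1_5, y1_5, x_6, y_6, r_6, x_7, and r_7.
x0_1 = 96; y0_1 = 116; x1_1 = 228; y1_1 = 156; x1_2 = 240; y1_2 = 184; x_3 = 228; y_3 = 324; r_3 = 52; y_4 = 68; r_4 = 16; x0_5 = 104; y0_5 = 68; x1_5 = 148; y1_5 = 140; x_6 = 408; y_6 = 236; r_6 = 40; x_7 = 308; r_7 = 28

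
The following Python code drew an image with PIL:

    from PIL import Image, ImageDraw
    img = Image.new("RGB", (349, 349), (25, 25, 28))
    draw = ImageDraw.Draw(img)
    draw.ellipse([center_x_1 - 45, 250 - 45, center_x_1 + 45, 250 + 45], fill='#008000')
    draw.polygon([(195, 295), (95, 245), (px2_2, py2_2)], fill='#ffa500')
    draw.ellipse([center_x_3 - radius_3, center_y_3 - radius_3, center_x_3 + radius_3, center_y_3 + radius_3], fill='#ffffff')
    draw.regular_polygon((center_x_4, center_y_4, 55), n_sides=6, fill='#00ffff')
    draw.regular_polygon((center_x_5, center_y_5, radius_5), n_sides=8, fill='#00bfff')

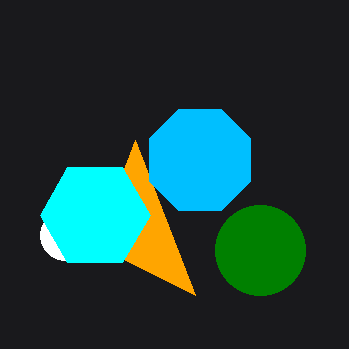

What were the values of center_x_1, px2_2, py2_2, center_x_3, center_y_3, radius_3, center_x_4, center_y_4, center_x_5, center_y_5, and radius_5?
center_x_1 = 260, px2_2 = 135, py2_2 = 140, center_x_3 = 65, center_y_3 = 235, radius_3 = 25, center_x_4 = 95, center_y_4 = 215, center_x_5 = 200, center_y_5 = 160, radius_5 = 55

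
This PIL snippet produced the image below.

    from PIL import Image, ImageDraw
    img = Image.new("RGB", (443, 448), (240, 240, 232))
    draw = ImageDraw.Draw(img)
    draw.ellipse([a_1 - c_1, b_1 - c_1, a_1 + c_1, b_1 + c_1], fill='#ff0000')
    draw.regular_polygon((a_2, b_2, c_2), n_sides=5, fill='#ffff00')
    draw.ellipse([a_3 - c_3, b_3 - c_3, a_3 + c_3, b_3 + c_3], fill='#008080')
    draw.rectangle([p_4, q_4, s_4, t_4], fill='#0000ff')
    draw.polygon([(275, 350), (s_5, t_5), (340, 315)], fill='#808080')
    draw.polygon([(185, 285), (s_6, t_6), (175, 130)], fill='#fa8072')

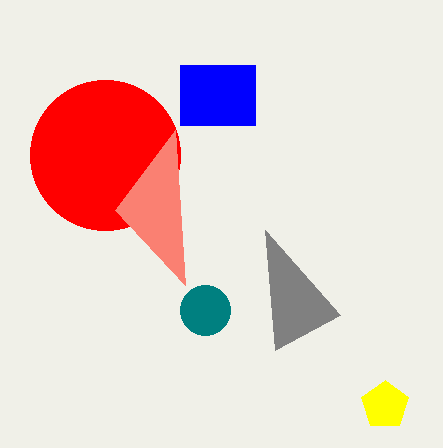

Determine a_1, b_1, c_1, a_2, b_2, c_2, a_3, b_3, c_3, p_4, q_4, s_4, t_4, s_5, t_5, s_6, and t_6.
a_1 = 105, b_1 = 155, c_1 = 75, a_2 = 385, b_2 = 405, c_2 = 25, a_3 = 205, b_3 = 310, c_3 = 25, p_4 = 180, q_4 = 65, s_4 = 255, t_4 = 125, s_5 = 265, t_5 = 230, s_6 = 115, t_6 = 210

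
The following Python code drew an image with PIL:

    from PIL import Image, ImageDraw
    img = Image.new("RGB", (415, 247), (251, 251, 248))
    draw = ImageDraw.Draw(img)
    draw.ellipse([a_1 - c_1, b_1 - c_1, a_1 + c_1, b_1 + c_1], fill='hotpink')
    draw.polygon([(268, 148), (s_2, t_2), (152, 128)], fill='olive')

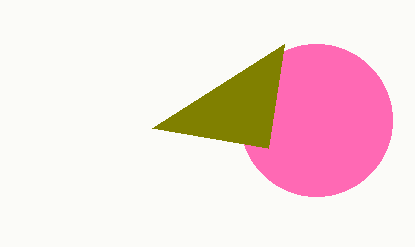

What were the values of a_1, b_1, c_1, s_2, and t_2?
a_1 = 316
b_1 = 120
c_1 = 76
s_2 = 284
t_2 = 44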